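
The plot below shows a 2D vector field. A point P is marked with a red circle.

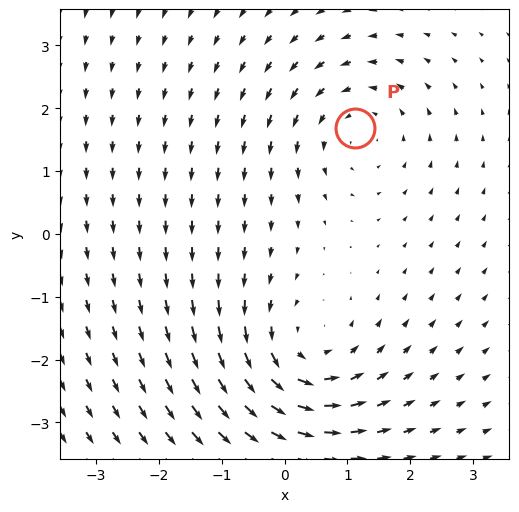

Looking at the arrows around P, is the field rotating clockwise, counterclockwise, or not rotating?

counterclockwise

Near P at (1.1, 1.7) the arrows circulate counterclockwise. The curl (z-component) there is about +3; positive curl means counterclockwise rotation.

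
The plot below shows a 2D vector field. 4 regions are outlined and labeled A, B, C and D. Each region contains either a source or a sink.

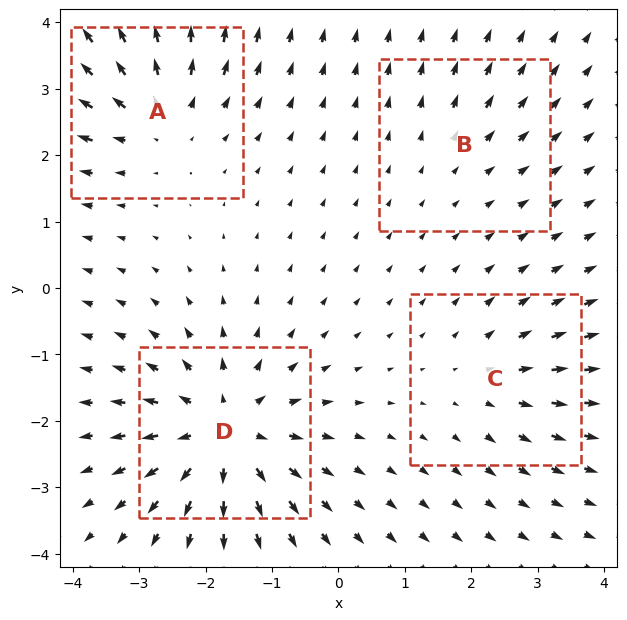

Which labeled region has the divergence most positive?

Divergence at each region's feature centre — A: about +5, B: about +2, C: about +3, D: about +7. Region D is most positive.

D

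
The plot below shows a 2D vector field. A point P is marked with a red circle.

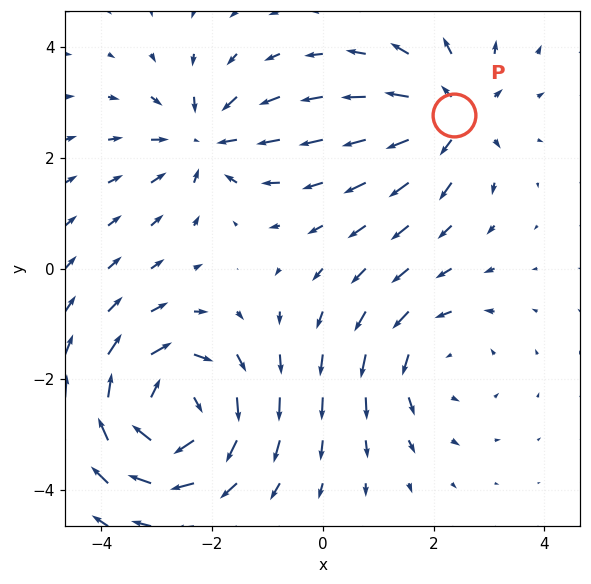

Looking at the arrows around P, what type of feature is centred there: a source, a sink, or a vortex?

source

At P (2.4, 2.8) the arrows spread outward. Divergence about +4, curl ≈0 — positive divergence with near-zero curl is a source.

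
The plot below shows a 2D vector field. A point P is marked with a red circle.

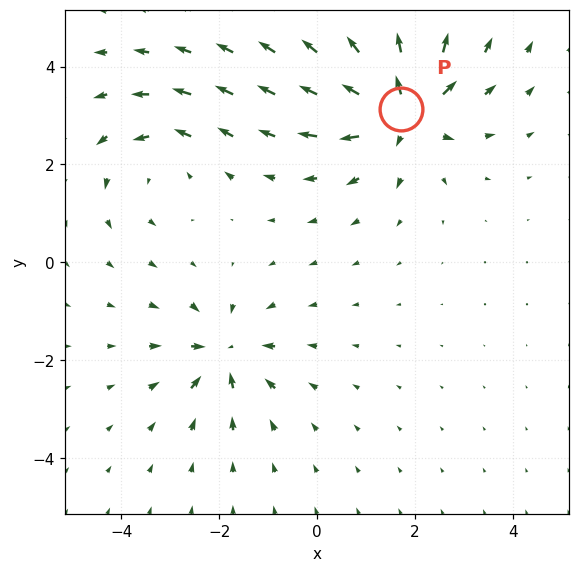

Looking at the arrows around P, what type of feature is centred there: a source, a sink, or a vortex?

source

At P (1.7, 3.1) the arrows spread outward. Divergence about +5, curl ≈0 — positive divergence with near-zero curl is a source.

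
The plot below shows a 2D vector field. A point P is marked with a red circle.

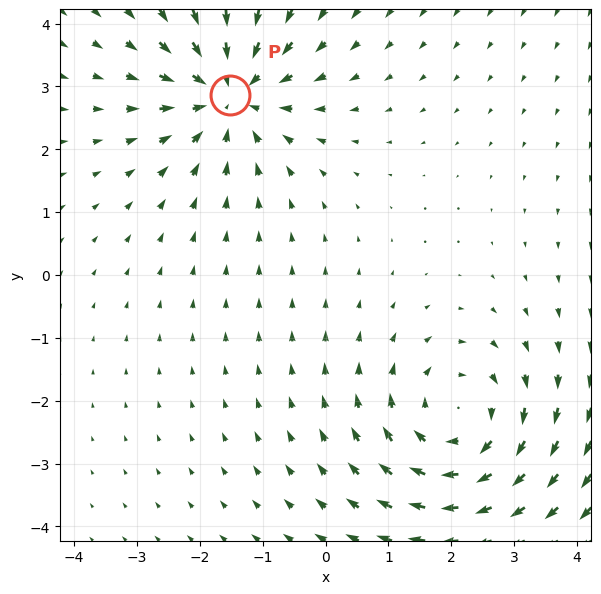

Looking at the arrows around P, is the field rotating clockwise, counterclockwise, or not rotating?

Near P at (-1.5, 2.9) the arrows show no circulation. The curl there is ≈0.

not rotating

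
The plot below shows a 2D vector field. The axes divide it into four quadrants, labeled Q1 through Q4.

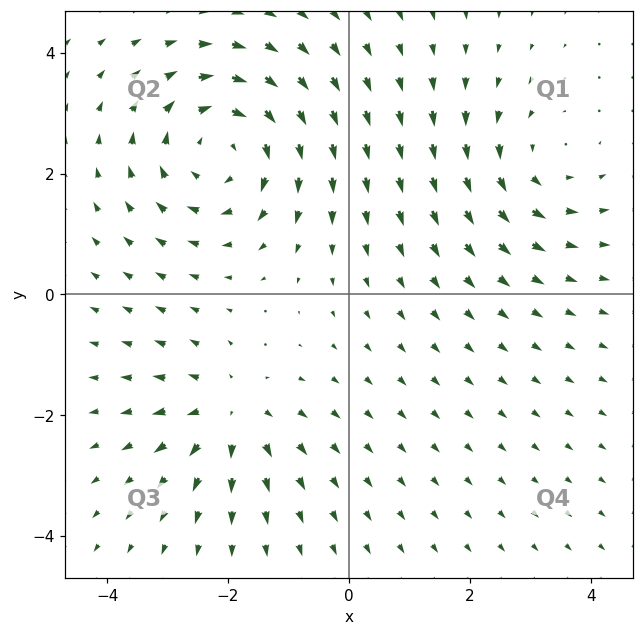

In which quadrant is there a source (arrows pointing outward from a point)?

Q3

The source sits at approximately (-2.0, -2.0), which lies in quadrant Q3. The divergence there is about +3, positive as expected for a source.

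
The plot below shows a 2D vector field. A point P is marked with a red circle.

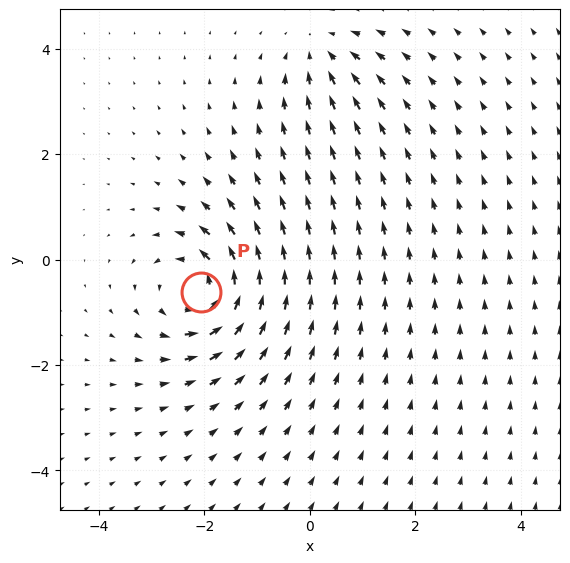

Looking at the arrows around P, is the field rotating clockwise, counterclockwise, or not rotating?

counterclockwise

Near P at (-2.1, -0.6) the arrows circulate counterclockwise. The curl (z-component) there is about +6; positive curl means counterclockwise rotation.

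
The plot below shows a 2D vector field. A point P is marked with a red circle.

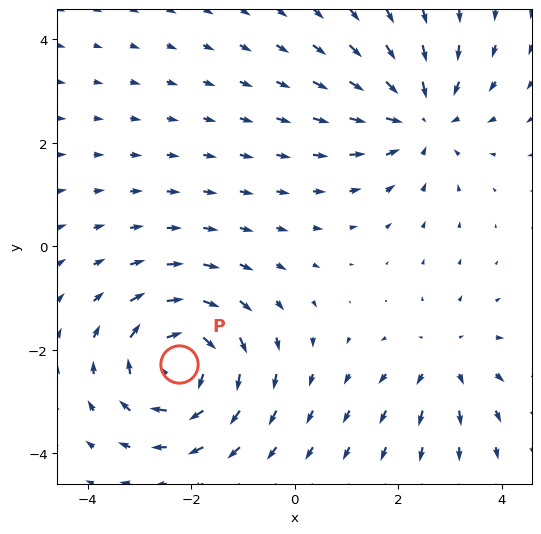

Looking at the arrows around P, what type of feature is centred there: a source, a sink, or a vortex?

vortex

At P (-2.2, -2.3) the arrows circulate clockwise. Divergence ≈0, curl about -5 — near-zero divergence with nonzero curl is a vortex.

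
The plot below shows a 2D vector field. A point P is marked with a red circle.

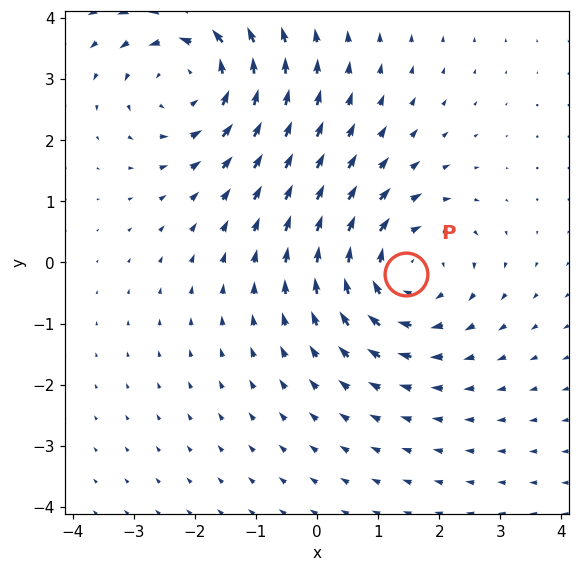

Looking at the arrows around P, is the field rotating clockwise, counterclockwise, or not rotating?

Near P at (1.5, -0.2) the arrows circulate clockwise. The curl (z-component) there is about -3; negative curl means clockwise rotation.

clockwise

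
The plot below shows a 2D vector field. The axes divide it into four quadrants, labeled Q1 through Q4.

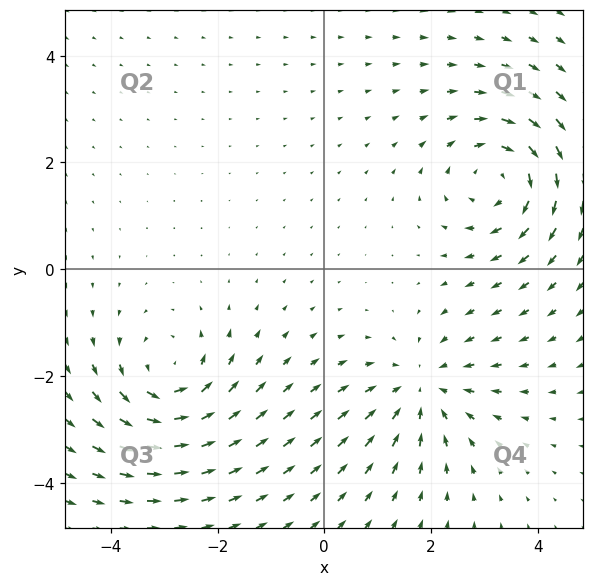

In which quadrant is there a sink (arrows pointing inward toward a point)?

Q4

The sink sits at approximately (1.8, -2.2), which lies in quadrant Q4. The divergence there is about -3, negative as expected for a sink.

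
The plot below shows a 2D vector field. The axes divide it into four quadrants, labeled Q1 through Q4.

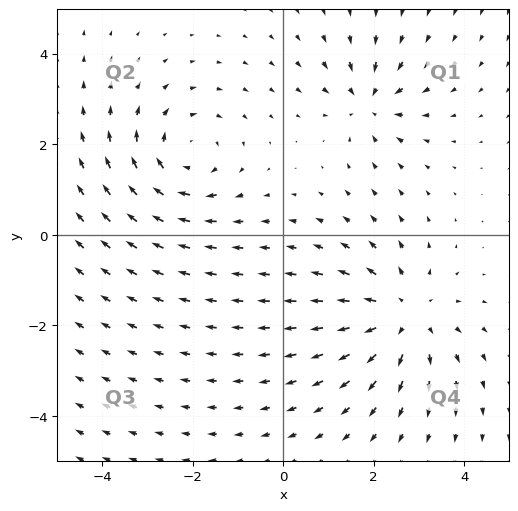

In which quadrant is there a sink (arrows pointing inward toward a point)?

The sink sits at approximately (1.9, 2.9), which lies in quadrant Q1. The divergence there is about -4, negative as expected for a sink.

Q1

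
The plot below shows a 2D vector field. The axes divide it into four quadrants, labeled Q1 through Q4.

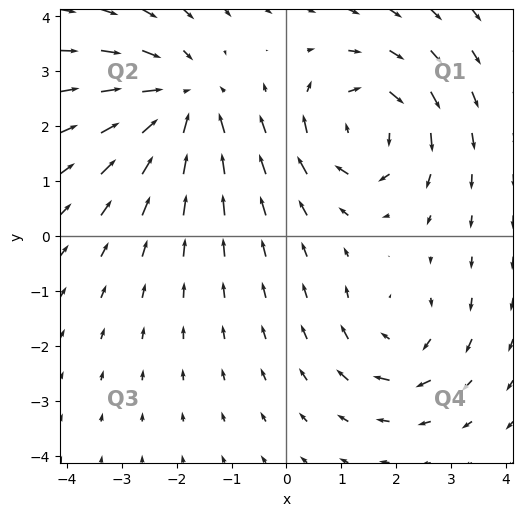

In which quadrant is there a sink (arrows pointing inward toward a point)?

The sink sits at approximately (-1.9, 2.4), which lies in quadrant Q2. The divergence there is about -4, negative as expected for a sink.

Q2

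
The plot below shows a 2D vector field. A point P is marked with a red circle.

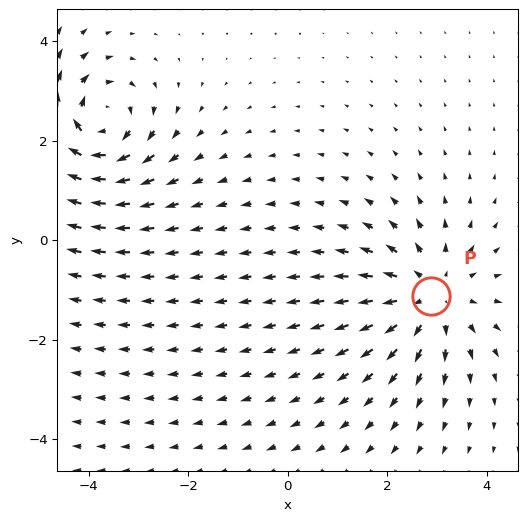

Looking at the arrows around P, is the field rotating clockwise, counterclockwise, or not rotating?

Near P at (2.9, -1.1) the arrows show no circulation. The curl there is ≈0.

not rotating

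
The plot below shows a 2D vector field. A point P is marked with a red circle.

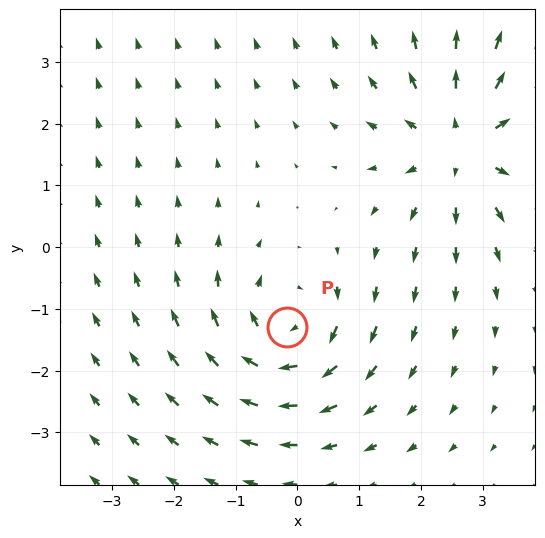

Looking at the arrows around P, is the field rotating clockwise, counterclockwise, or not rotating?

clockwise

Near P at (-0.2, -1.3) the arrows circulate clockwise. The curl (z-component) there is about -3; negative curl means clockwise rotation.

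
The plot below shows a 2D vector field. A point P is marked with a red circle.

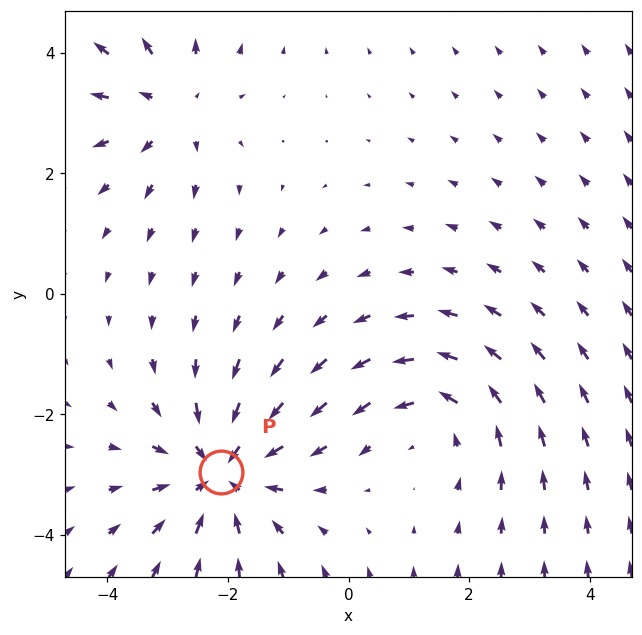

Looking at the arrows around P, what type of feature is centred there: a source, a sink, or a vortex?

At P (-2.1, -3.0) the arrows converge inward. Divergence about -5, curl ≈0 — negative divergence with near-zero curl is a sink.

sink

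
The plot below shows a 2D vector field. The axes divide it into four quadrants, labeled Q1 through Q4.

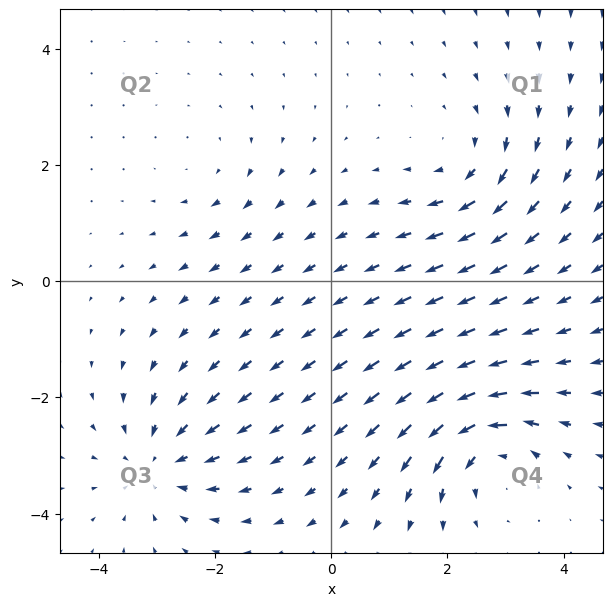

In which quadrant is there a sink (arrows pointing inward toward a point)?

Q3

The sink sits at approximately (-3.0, -3.1), which lies in quadrant Q3. The divergence there is about -5, negative as expected for a sink.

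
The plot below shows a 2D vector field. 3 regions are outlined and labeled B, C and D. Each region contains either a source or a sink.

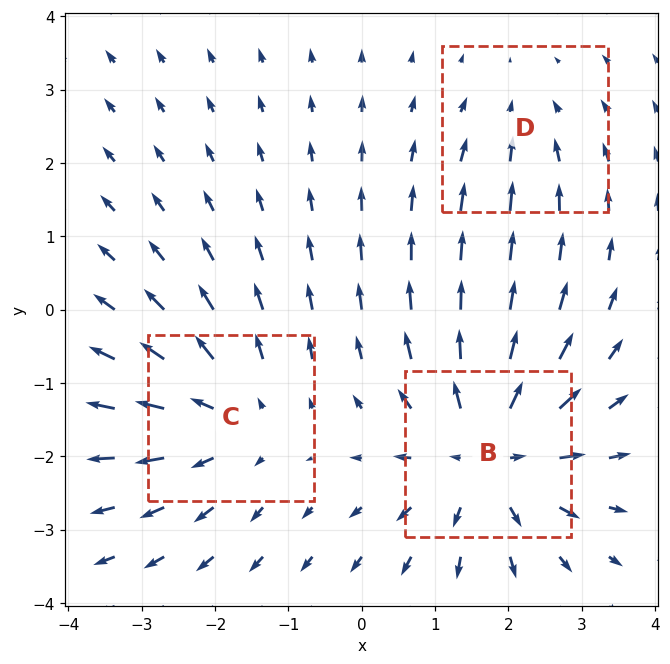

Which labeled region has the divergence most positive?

B

Divergence at each region's feature centre — B: about +4, C: about +3, D: about -2. Region B is most positive.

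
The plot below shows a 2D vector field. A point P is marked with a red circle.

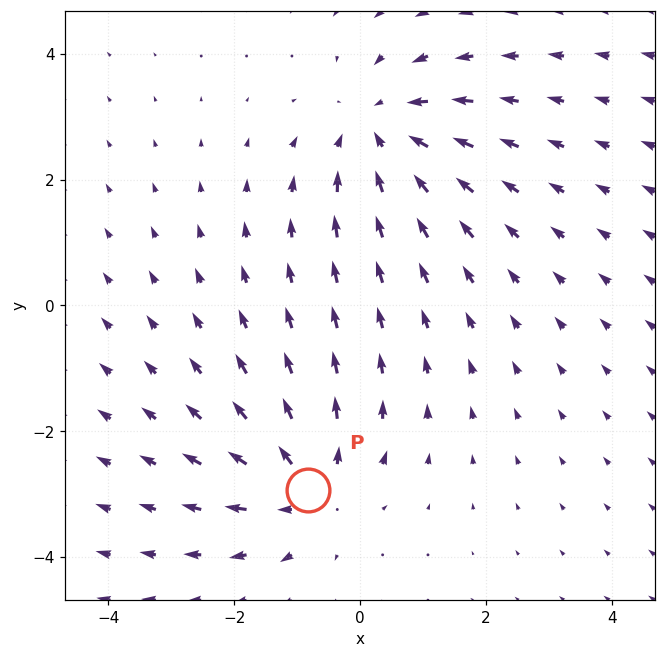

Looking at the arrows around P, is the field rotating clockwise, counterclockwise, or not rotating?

Near P at (-0.8, -2.9) the arrows show no circulation. The curl there is ≈0.

not rotating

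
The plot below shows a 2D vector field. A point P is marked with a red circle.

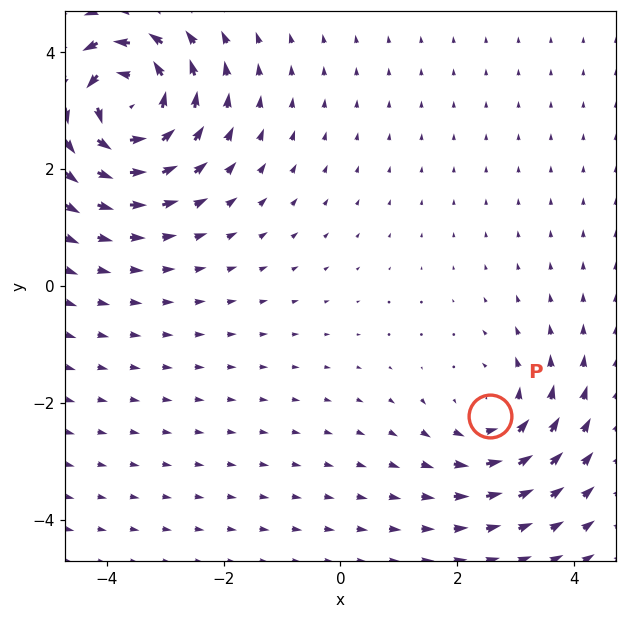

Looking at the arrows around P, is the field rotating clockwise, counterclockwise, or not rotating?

counterclockwise

Near P at (2.6, -2.2) the arrows circulate counterclockwise. The curl (z-component) there is about +3; positive curl means counterclockwise rotation.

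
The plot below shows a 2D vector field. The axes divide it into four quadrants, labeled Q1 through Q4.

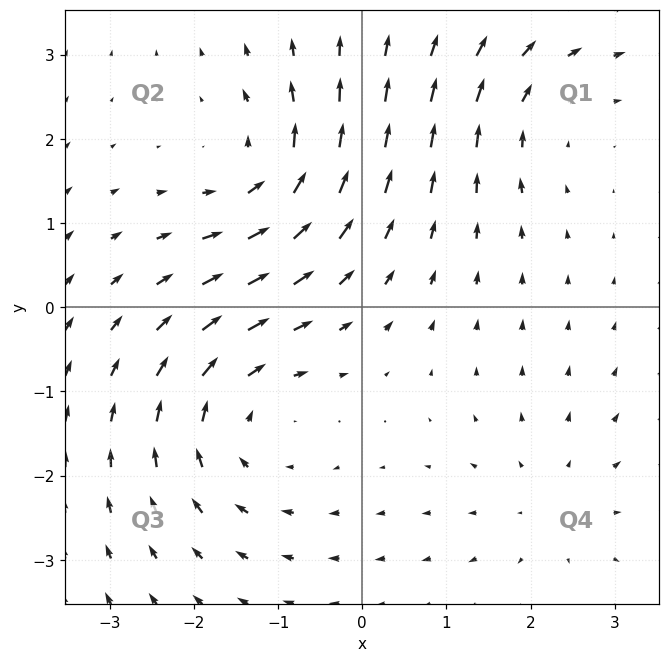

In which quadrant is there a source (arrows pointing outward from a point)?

The source sits at approximately (2.3, -2.3), which lies in quadrant Q4. The divergence there is about +2, positive as expected for a source.

Q4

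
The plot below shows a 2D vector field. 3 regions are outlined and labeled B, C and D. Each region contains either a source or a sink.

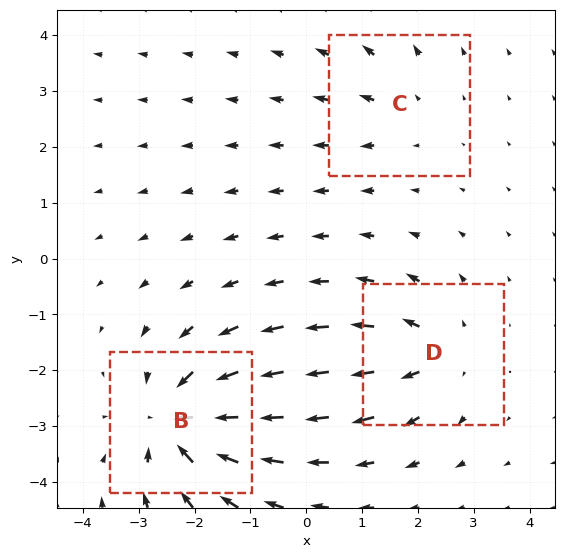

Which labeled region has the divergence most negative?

Divergence at each region's feature centre — B: about -6, C: about +2, D: about +4. Region B is most negative.

B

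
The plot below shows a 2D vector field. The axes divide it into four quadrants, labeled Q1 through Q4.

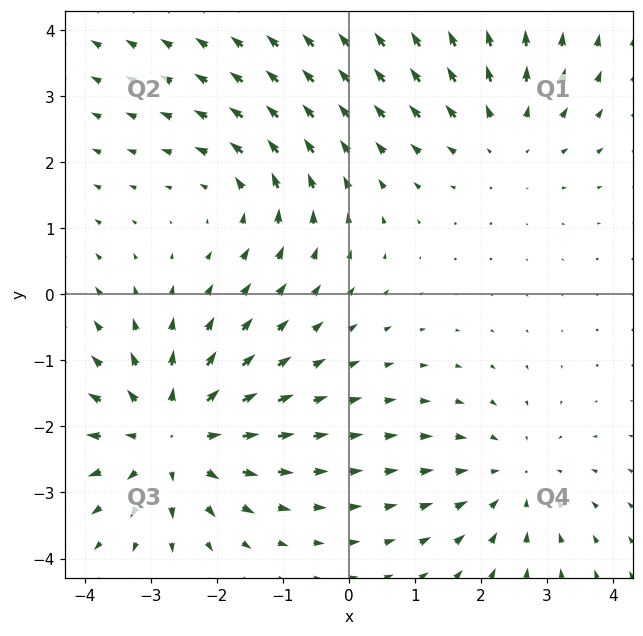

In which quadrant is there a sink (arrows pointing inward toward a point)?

The sink sits at approximately (2.5, -2.8), which lies in quadrant Q4. The divergence there is about -3, negative as expected for a sink.

Q4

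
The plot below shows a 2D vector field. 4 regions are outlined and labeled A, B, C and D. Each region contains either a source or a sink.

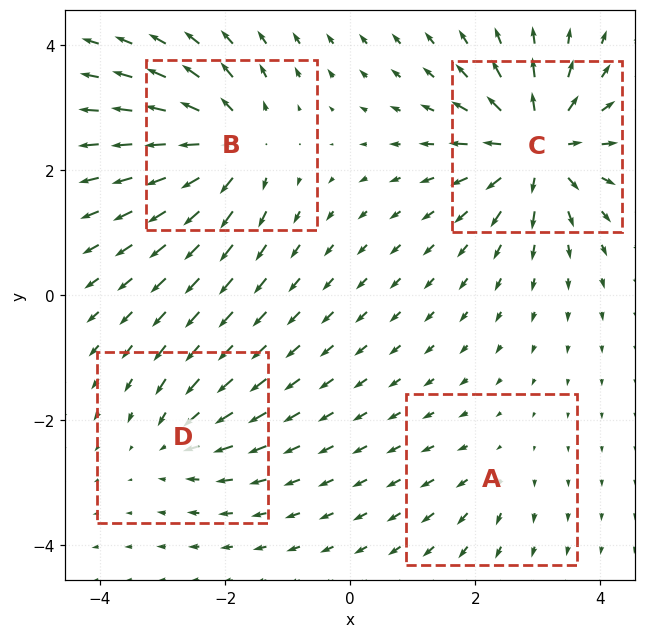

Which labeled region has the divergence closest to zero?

A

Divergence at each region's feature centre — A: about +3, B: about +7, C: about +8, D: about -4. Region A is closest to zero.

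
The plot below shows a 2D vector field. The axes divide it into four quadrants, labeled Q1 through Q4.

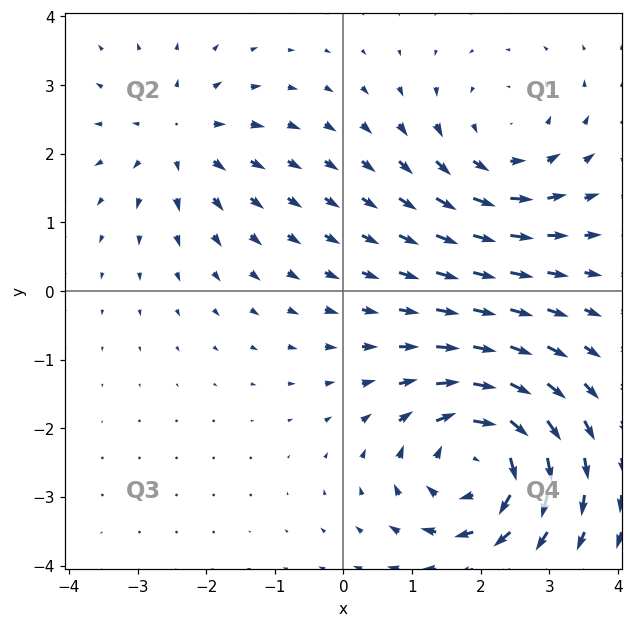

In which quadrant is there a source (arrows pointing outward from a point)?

Q2

The source sits at approximately (-2.4, 2.2), which lies in quadrant Q2. The divergence there is about +3, positive as expected for a source.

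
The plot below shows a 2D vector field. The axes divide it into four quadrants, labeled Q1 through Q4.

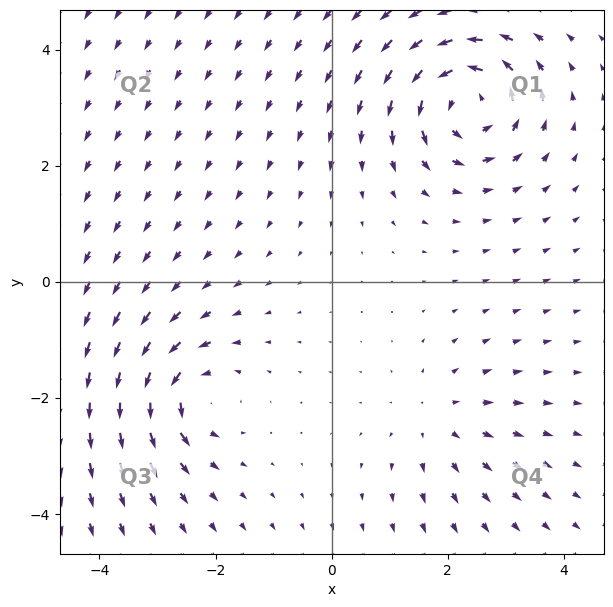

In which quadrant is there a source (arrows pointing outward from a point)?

Q4

The source sits at approximately (1.8, -2.4), which lies in quadrant Q4. The divergence there is about +3, positive as expected for a source.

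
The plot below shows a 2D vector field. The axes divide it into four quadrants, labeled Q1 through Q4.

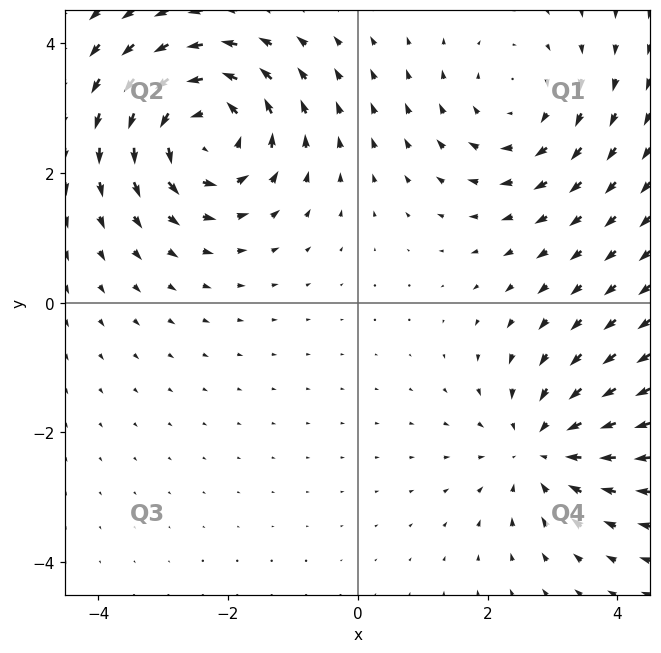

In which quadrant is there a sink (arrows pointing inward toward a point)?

The sink sits at approximately (2.8, -2.2), which lies in quadrant Q4. The divergence there is about -4, negative as expected for a sink.

Q4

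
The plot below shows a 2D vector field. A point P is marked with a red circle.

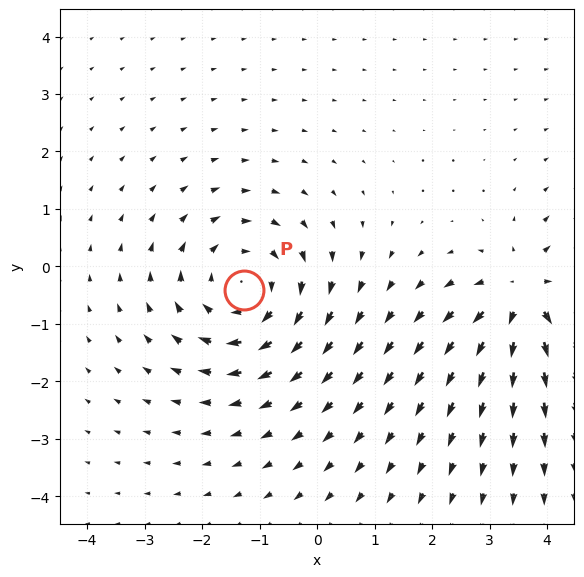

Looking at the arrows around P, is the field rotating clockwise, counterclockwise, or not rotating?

clockwise

Near P at (-1.3, -0.4) the arrows circulate clockwise. The curl (z-component) there is about -4; negative curl means clockwise rotation.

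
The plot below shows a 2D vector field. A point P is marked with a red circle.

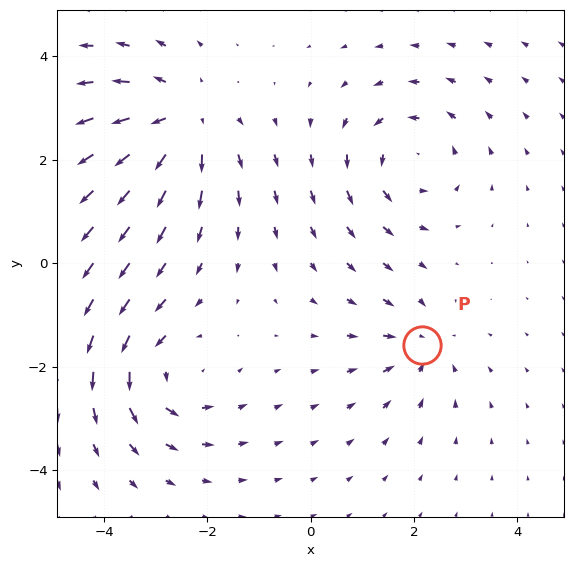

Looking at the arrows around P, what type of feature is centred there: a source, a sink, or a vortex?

At P (2.2, -1.6) the arrows converge inward. Divergence about -4, curl ≈0 — negative divergence with near-zero curl is a sink.

sink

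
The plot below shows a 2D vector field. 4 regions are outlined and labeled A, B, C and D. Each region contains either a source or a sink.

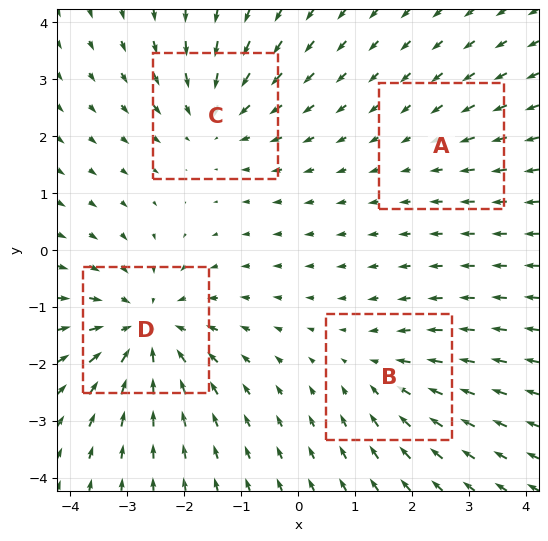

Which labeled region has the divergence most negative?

Divergence at each region's feature centre — A: about -2, B: about -3, C: about -4, D: about -6. Region D is most negative.

D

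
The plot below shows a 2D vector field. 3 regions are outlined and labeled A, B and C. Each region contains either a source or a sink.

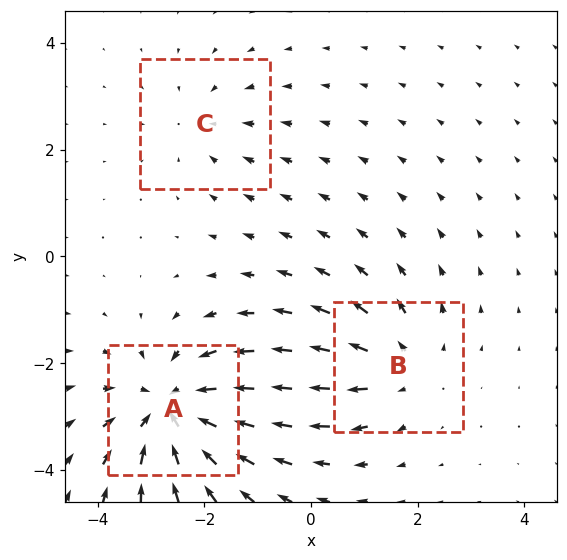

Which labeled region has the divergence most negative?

Divergence at each region's feature centre — A: about -4, B: about +3, C: about -2. Region A is most negative.

A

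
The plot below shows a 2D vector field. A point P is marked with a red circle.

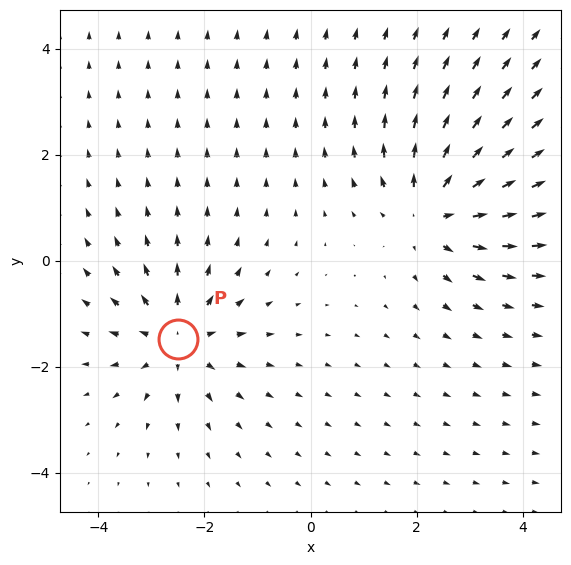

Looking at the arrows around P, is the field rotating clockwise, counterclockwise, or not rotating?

not rotating

Near P at (-2.5, -1.5) the arrows show no circulation. The curl there is ≈0.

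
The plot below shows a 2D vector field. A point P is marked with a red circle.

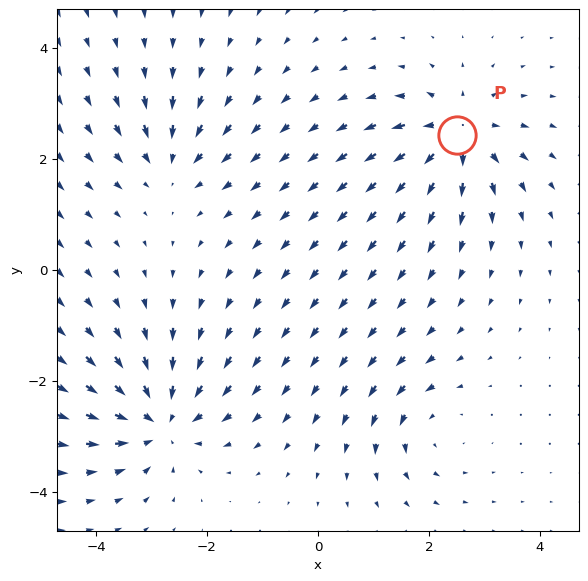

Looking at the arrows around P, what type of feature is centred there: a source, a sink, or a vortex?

At P (2.5, 2.4) the arrows spread outward. Divergence about +6, curl ≈0 — positive divergence with near-zero curl is a source.

source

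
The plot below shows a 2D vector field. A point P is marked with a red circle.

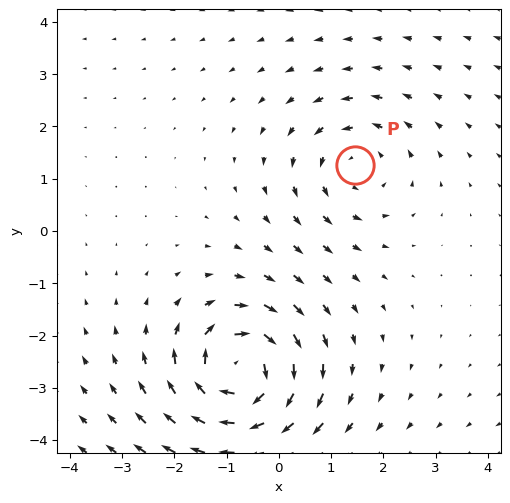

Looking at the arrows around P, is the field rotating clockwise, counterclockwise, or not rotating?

counterclockwise

Near P at (1.5, 1.3) the arrows circulate counterclockwise. The curl (z-component) there is about +3; positive curl means counterclockwise rotation.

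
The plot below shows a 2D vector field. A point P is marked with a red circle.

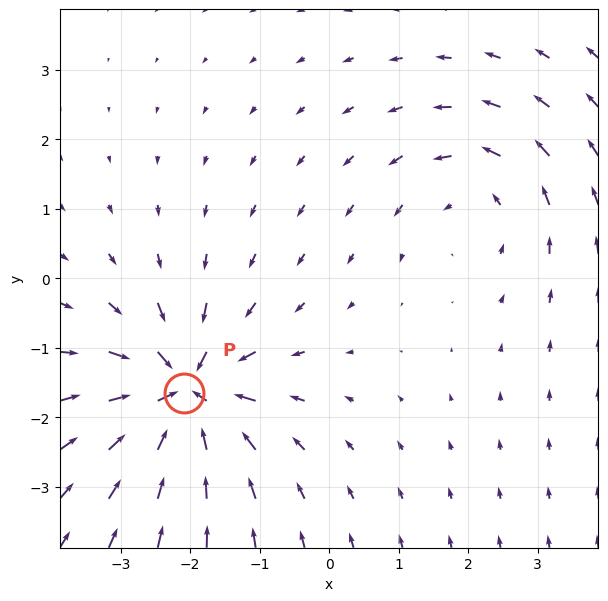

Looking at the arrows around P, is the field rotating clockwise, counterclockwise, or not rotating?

not rotating

Near P at (-2.1, -1.6) the arrows show no circulation. The curl there is ≈0.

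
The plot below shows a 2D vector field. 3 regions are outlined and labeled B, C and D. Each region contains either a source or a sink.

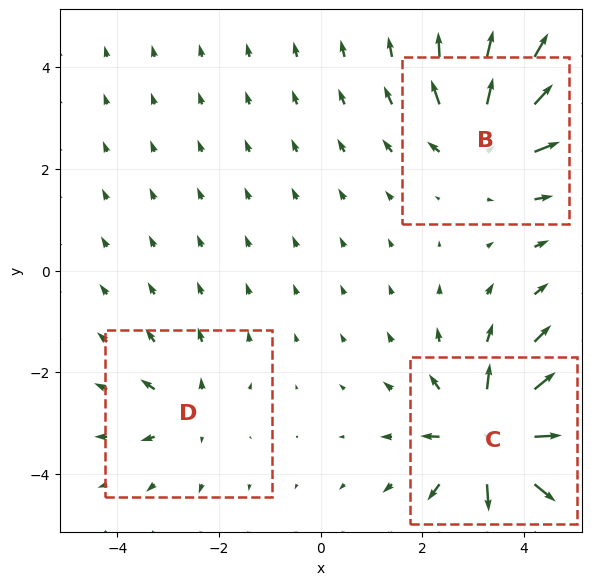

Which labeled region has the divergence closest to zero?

Divergence at each region's feature centre — B: about +4, C: about +6, D: about +2. Region D is closest to zero.

D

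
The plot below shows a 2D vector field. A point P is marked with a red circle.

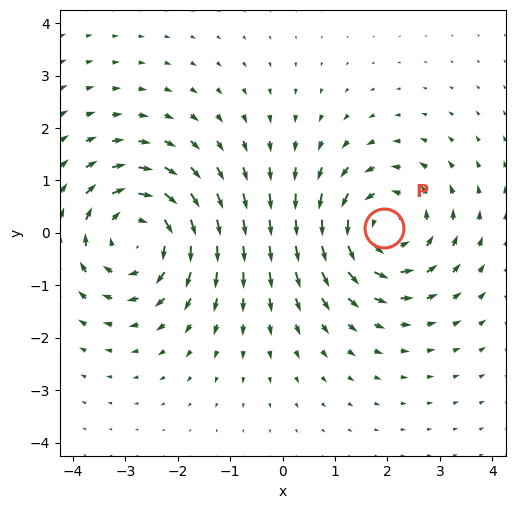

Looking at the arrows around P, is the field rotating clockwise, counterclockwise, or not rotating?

counterclockwise

Near P at (1.9, 0.1) the arrows circulate counterclockwise. The curl (z-component) there is about +4; positive curl means counterclockwise rotation.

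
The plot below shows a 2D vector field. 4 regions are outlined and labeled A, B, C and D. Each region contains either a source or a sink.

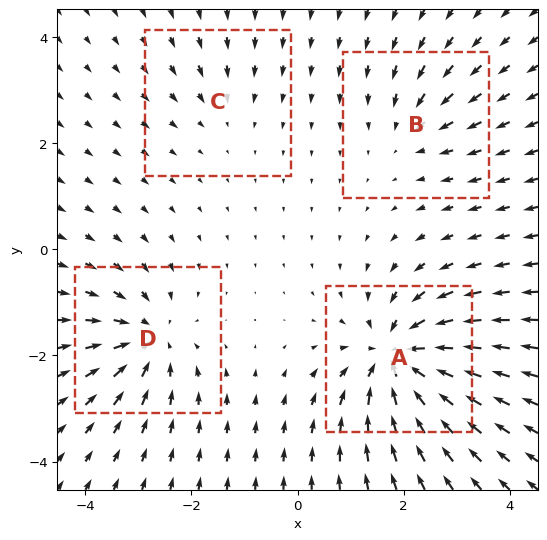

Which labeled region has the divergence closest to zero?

Divergence at each region's feature centre — A: about -8, B: about -3, C: about -2, D: about -6. Region C is closest to zero.

C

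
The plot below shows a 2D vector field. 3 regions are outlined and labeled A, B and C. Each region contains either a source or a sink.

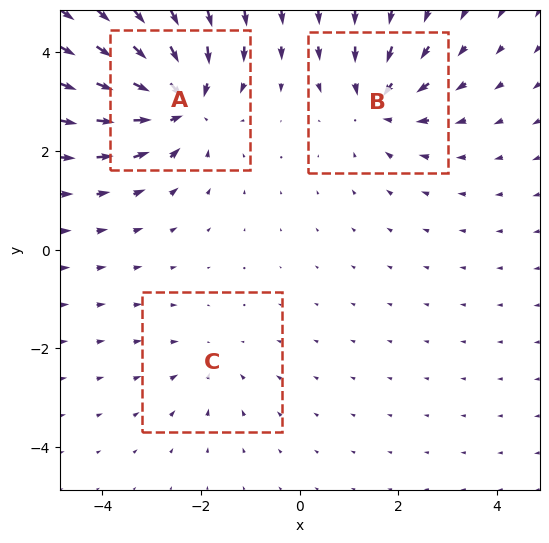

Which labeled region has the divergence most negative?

Divergence at each region's feature centre — A: about -6, B: about -4, C: about -2. Region A is most negative.

A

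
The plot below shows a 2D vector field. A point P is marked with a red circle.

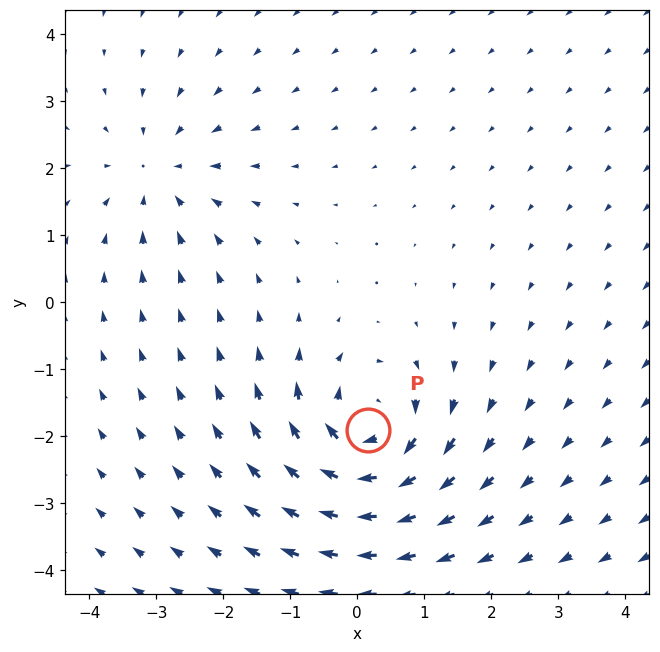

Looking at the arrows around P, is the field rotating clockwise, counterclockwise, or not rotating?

clockwise

Near P at (0.2, -1.9) the arrows circulate clockwise. The curl (z-component) there is about -6; negative curl means clockwise rotation.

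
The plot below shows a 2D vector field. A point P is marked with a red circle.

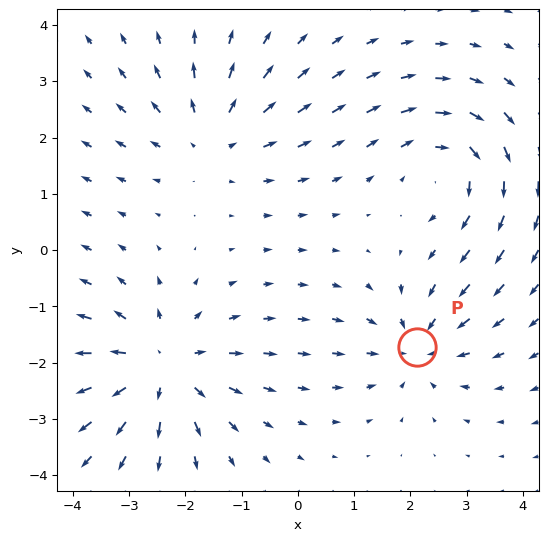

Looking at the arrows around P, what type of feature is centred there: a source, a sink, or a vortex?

At P (2.1, -1.7) the arrows converge inward. Divergence about -3, curl ≈0 — negative divergence with near-zero curl is a sink.

sink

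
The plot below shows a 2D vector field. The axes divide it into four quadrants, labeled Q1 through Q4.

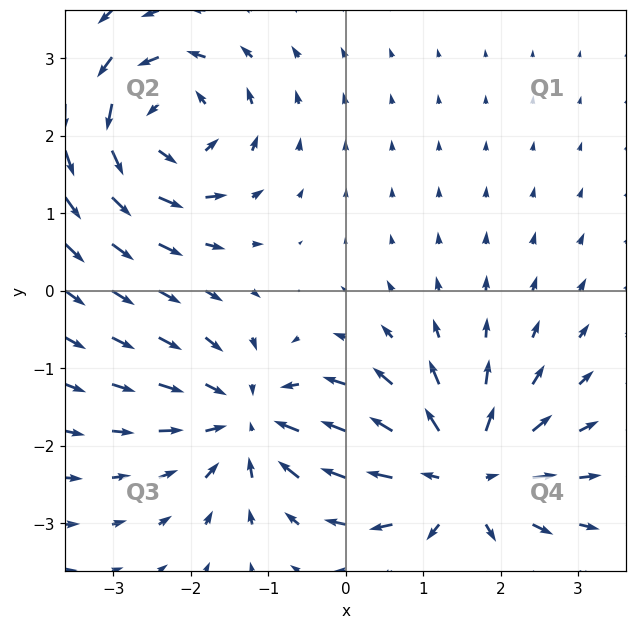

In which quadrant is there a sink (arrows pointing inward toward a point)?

Q3

The sink sits at approximately (-1.2, -1.7), which lies in quadrant Q3. The divergence there is about -4, negative as expected for a sink.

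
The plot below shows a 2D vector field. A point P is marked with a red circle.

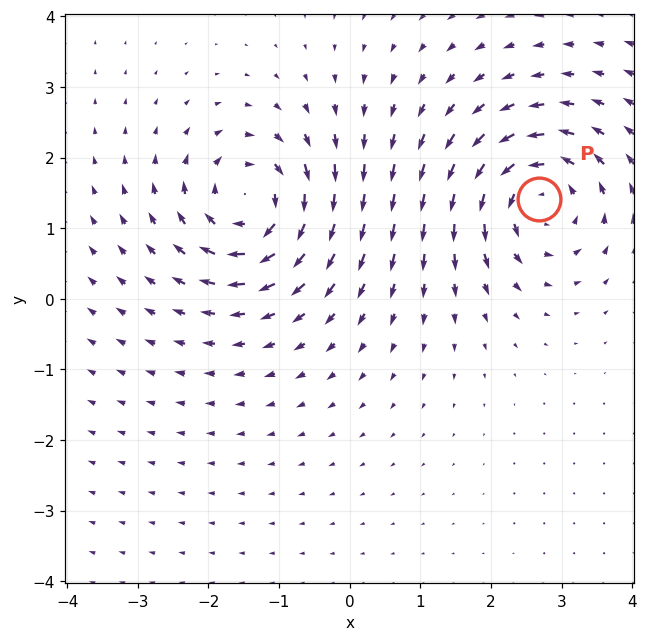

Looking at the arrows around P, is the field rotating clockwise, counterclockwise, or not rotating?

Near P at (2.7, 1.4) the arrows circulate counterclockwise. The curl (z-component) there is about +4; positive curl means counterclockwise rotation.

counterclockwise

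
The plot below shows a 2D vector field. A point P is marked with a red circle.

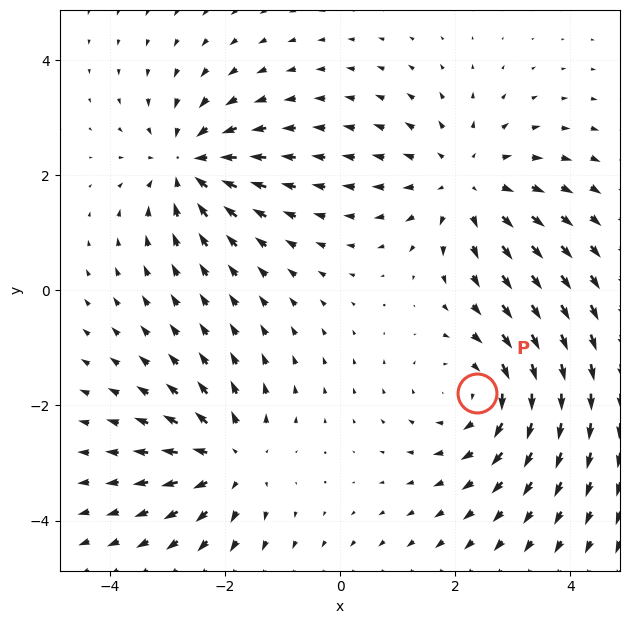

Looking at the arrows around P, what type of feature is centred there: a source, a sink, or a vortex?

At P (2.4, -1.8) the arrows circulate clockwise. Divergence ≈0, curl about -3 — near-zero divergence with nonzero curl is a vortex.

vortex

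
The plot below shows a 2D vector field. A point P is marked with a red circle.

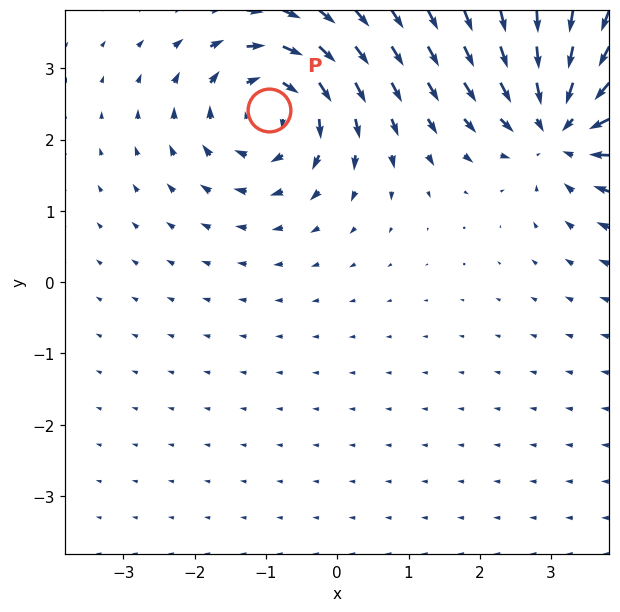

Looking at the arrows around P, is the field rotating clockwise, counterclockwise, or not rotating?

Near P at (-1.0, 2.4) the arrows circulate clockwise. The curl (z-component) there is about -5; negative curl means clockwise rotation.

clockwise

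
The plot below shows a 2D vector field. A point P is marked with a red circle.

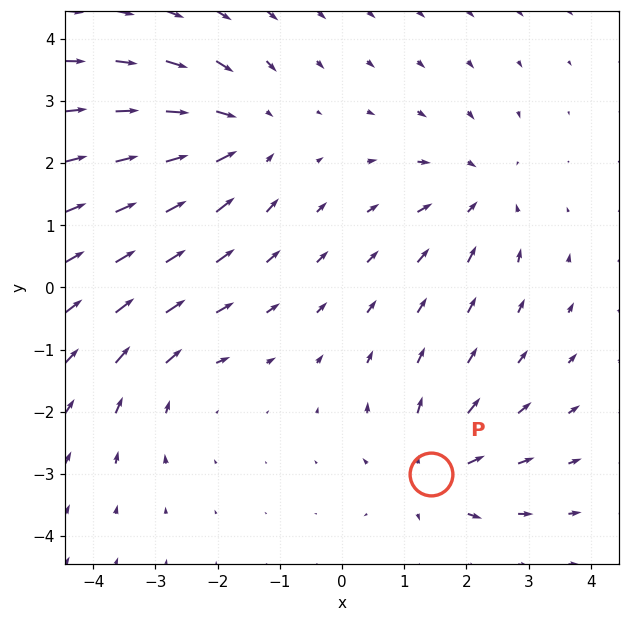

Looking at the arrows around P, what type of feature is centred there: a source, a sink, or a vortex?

At P (1.4, -3.0) the arrows spread outward. Divergence about +3, curl ≈0 — positive divergence with near-zero curl is a source.

source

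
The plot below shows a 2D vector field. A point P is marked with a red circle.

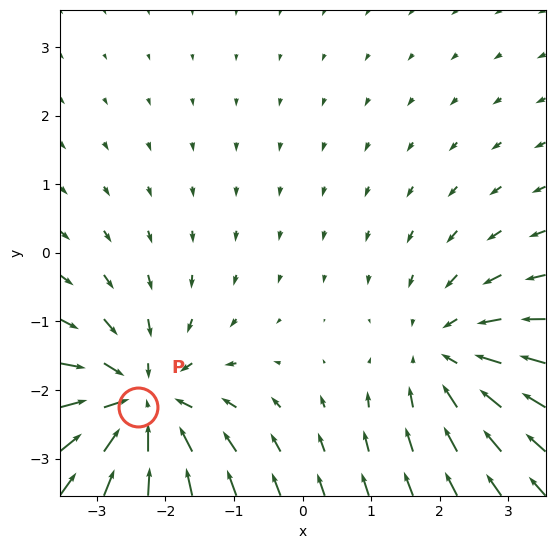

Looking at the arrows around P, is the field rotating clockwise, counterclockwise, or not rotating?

Near P at (-2.4, -2.2) the arrows show no circulation. The curl there is ≈0.

not rotating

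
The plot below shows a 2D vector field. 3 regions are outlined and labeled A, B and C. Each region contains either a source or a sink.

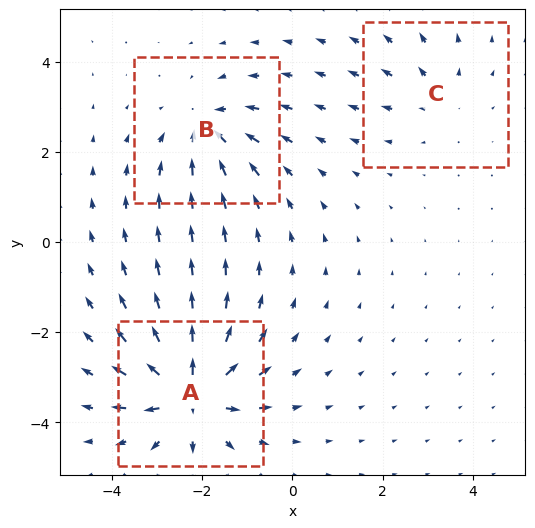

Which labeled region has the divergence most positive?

A

Divergence at each region's feature centre — A: about +6, B: about -4, C: about +2. Region A is most positive.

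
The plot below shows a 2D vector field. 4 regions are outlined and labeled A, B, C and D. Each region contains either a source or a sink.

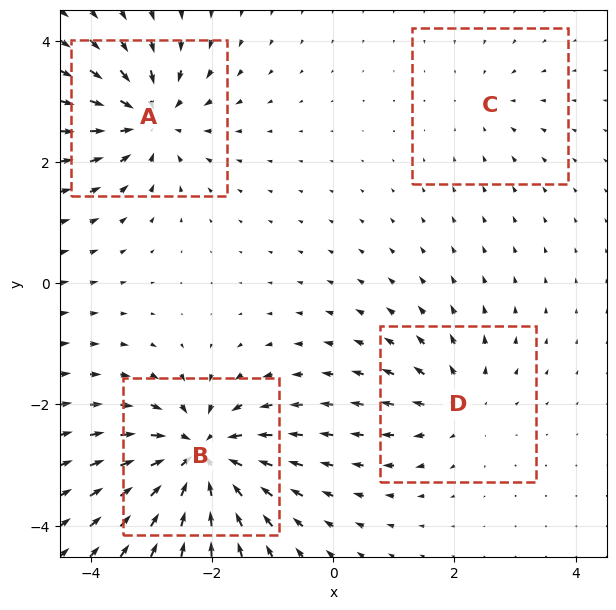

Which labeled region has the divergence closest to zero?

C

Divergence at each region's feature centre — A: about -6, B: about -8, C: about -2, D: about +4. Region C is closest to zero.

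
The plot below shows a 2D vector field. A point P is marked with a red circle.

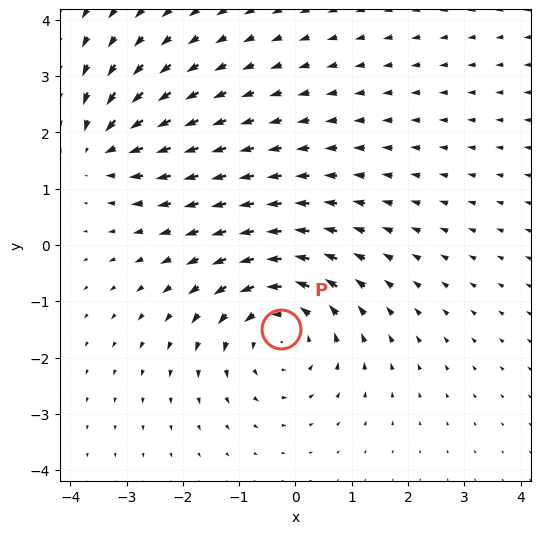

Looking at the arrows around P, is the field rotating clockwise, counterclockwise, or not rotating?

counterclockwise

Near P at (-0.3, -1.5) the arrows circulate counterclockwise. The curl (z-component) there is about +3; positive curl means counterclockwise rotation.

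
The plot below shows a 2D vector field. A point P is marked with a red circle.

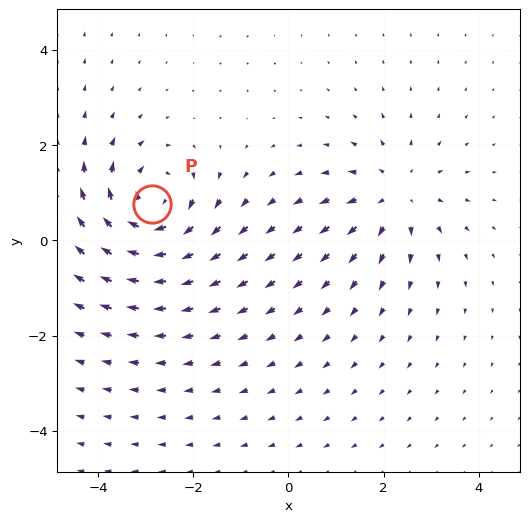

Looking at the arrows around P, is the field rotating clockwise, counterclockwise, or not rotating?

clockwise

Near P at (-2.9, 0.8) the arrows circulate clockwise. The curl (z-component) there is about -4; negative curl means clockwise rotation.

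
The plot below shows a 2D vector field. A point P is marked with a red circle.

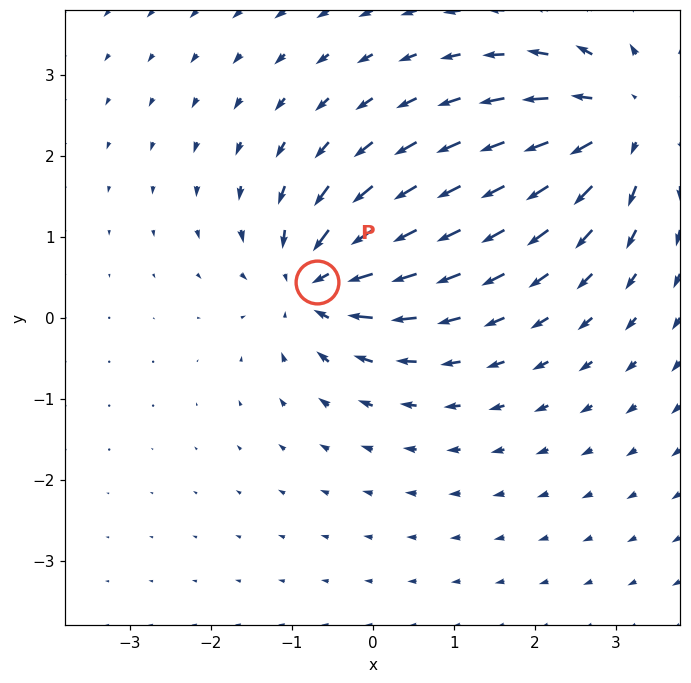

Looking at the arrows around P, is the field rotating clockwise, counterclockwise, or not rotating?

not rotating

Near P at (-0.7, 0.4) the arrows show no circulation. The curl there is ≈0.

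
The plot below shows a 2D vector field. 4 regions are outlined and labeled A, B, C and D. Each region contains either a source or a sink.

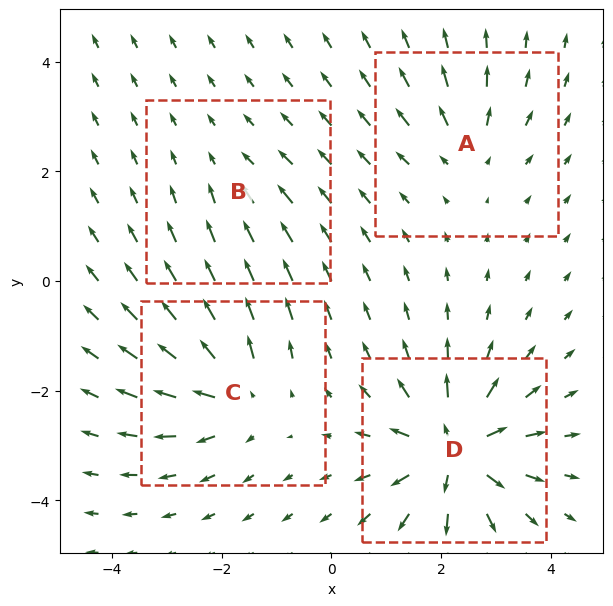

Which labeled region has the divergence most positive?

D

Divergence at each region's feature centre — A: about +4, B: about -2, C: about +6, D: about +9. Region D is most positive.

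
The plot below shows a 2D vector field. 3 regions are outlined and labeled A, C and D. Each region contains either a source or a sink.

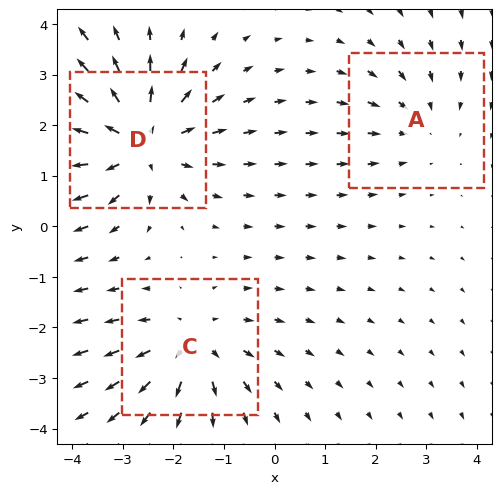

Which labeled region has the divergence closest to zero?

Divergence at each region's feature centre — A: about -2, C: about +3, D: about +4. Region A is closest to zero.

A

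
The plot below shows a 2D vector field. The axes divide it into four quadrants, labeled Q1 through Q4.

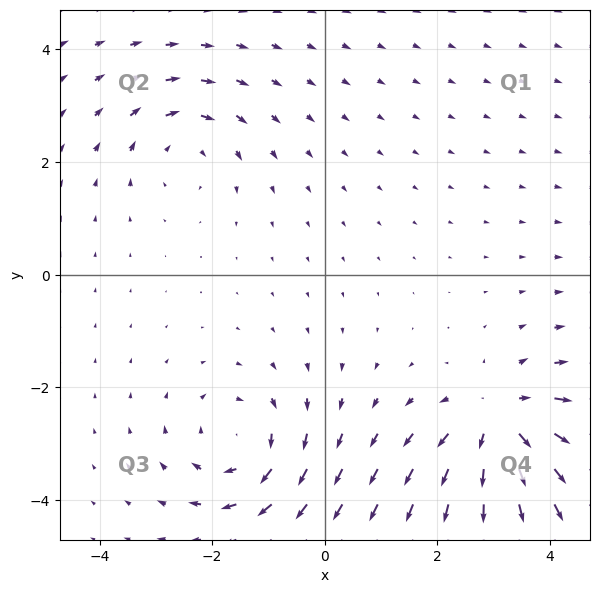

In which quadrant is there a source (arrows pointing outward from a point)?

Q4

The source sits at approximately (3.1, -2.6), which lies in quadrant Q4. The divergence there is about +5, positive as expected for a source.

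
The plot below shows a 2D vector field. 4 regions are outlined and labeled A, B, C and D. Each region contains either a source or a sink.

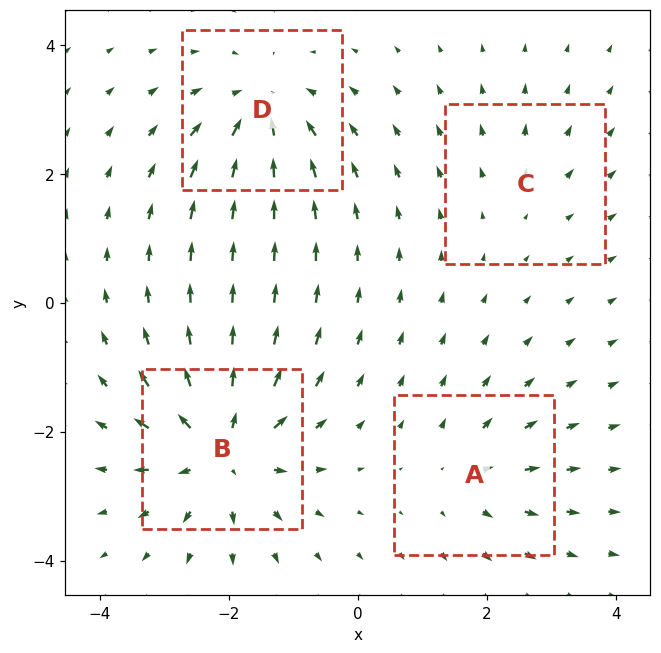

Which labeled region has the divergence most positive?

B

Divergence at each region's feature centre — A: about +3, B: about +7, C: about +2, D: about -5. Region B is most positive.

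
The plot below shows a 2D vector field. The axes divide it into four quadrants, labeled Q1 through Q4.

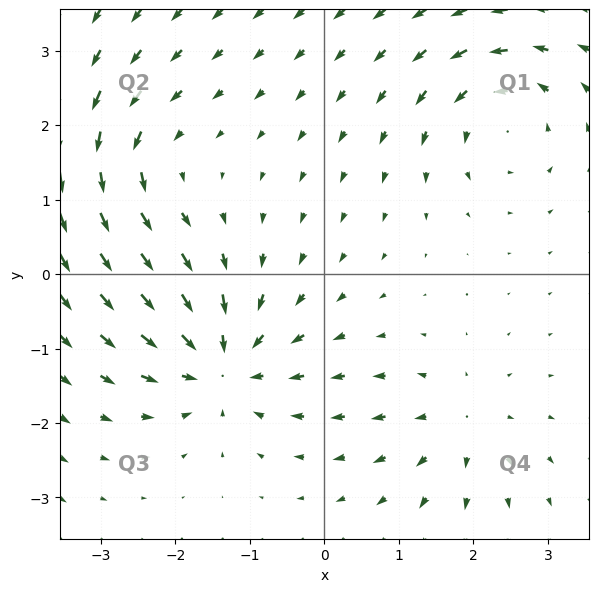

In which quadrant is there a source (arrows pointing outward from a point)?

The source sits at approximately (1.8, -2.0), which lies in quadrant Q4. The divergence there is about +3, positive as expected for a source.

Q4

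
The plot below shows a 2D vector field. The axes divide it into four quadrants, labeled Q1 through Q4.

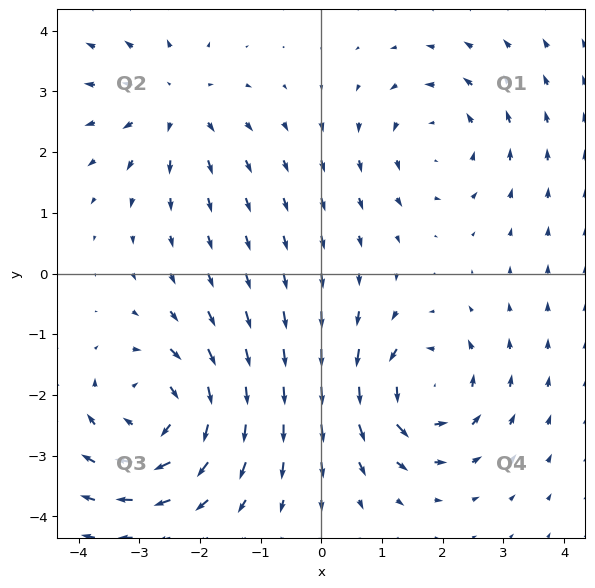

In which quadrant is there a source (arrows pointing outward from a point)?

The source sits at approximately (-2.4, 2.8), which lies in quadrant Q2. The divergence there is about +3, positive as expected for a source.

Q2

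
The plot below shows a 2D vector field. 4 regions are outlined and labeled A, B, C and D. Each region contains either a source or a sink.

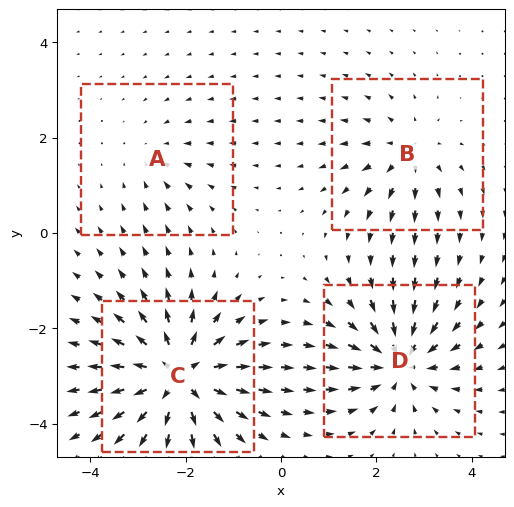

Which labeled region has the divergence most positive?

Divergence at each region's feature centre — A: about -2, B: about +4, C: about +8, D: about -6. Region C is most positive.

C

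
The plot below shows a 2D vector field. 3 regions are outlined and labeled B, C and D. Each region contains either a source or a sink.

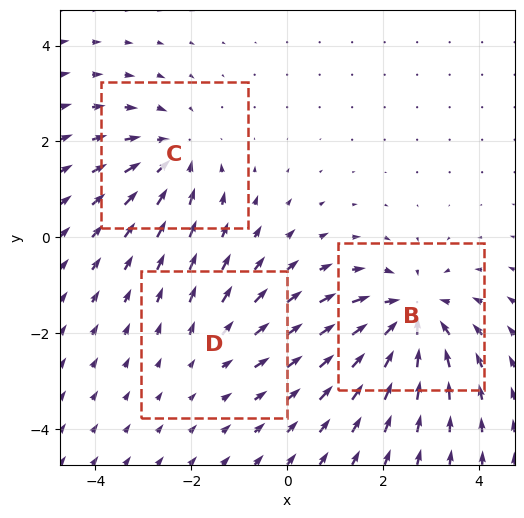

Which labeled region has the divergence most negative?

B

Divergence at each region's feature centre — B: about -5, C: about -3, D: about +2. Region B is most negative.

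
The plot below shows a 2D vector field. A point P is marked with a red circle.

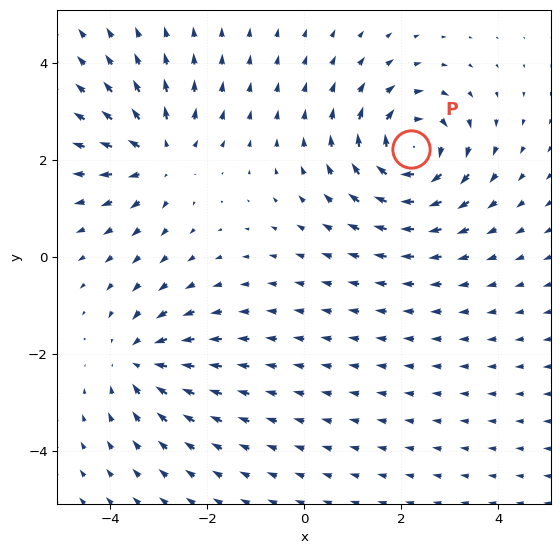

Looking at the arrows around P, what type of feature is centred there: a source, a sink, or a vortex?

vortex

At P (2.2, 2.2) the arrows circulate clockwise. Divergence ≈0, curl about -6 — near-zero divergence with nonzero curl is a vortex.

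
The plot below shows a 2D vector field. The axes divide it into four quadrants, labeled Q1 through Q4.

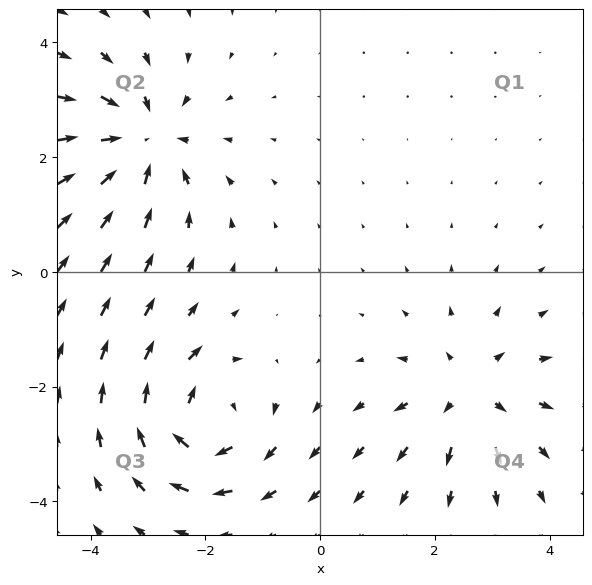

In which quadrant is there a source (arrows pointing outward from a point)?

The source sits at approximately (2.6, -2.1), which lies in quadrant Q4. The divergence there is about +4, positive as expected for a source.

Q4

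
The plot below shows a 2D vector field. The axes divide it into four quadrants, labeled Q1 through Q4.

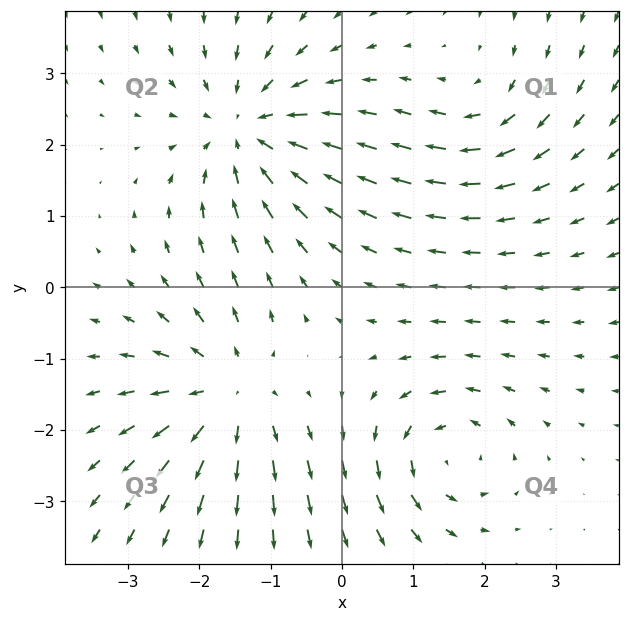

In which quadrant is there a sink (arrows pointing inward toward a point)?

Q2

The sink sits at approximately (-1.3, 2.2), which lies in quadrant Q2. The divergence there is about -5, negative as expected for a sink.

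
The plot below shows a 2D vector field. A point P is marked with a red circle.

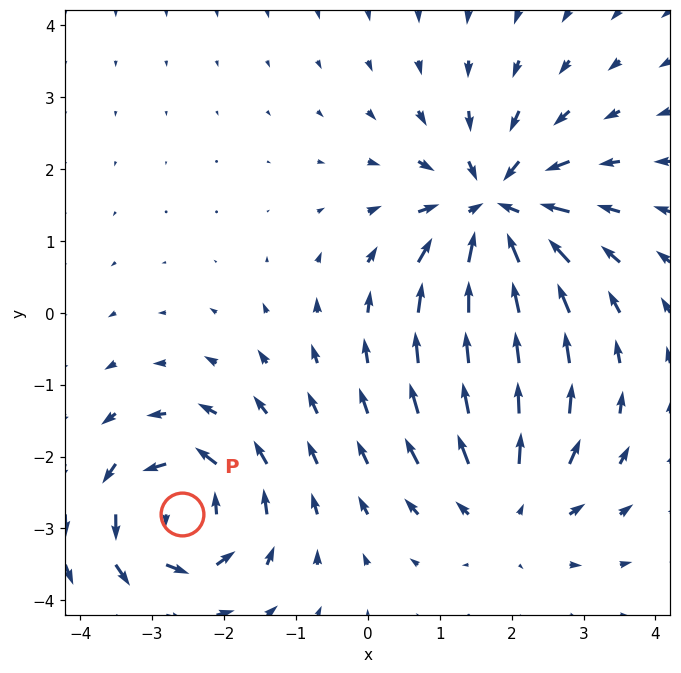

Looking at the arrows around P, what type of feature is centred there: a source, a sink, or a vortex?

At P (-2.6, -2.8) the arrows circulate counterclockwise. Divergence ≈0, curl about +5 — near-zero divergence with nonzero curl is a vortex.

vortex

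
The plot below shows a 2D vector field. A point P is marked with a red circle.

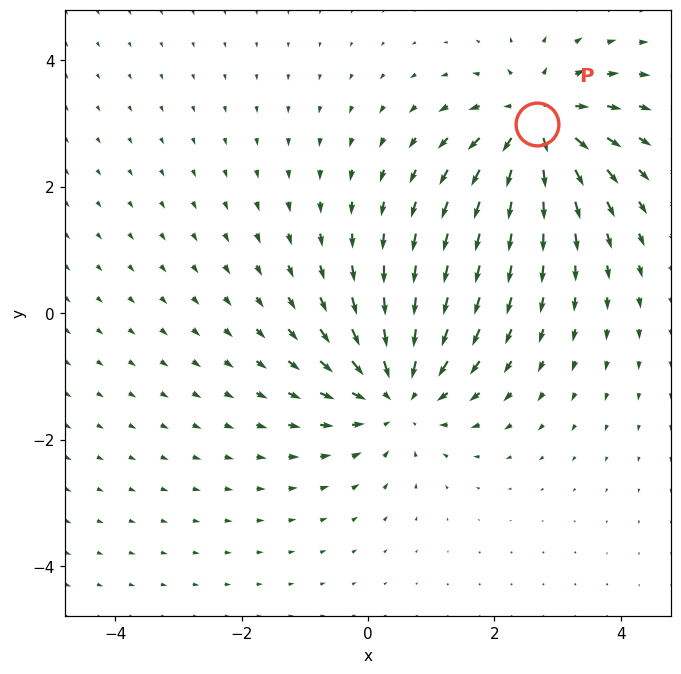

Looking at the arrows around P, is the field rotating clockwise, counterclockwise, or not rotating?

Near P at (2.7, 3.0) the arrows show no circulation. The curl there is ≈0.

not rotating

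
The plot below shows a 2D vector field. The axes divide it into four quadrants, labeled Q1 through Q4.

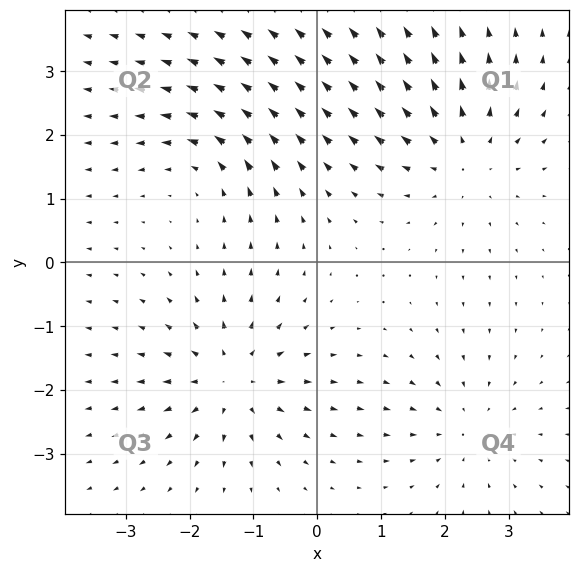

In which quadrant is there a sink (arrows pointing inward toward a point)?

The sink sits at approximately (2.3, -2.6), which lies in quadrant Q4. The divergence there is about -3, negative as expected for a sink.

Q4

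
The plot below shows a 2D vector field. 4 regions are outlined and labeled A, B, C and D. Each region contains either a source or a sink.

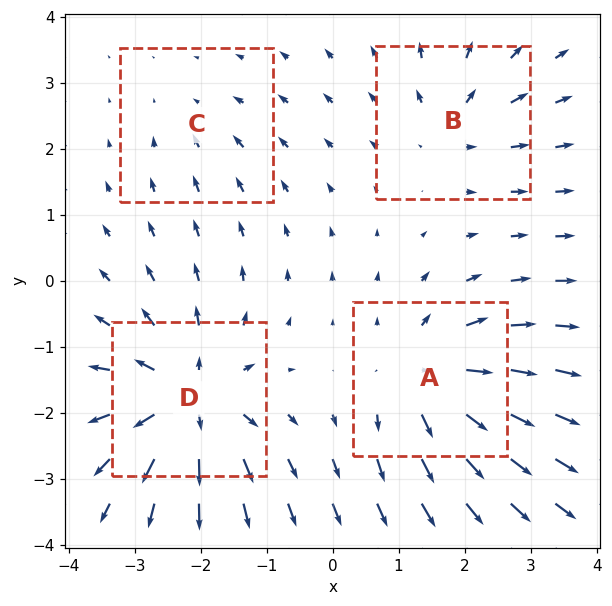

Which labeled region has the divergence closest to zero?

Divergence at each region's feature centre — A: about +6, B: about +4, C: about -2, D: about +8. Region C is closest to zero.

C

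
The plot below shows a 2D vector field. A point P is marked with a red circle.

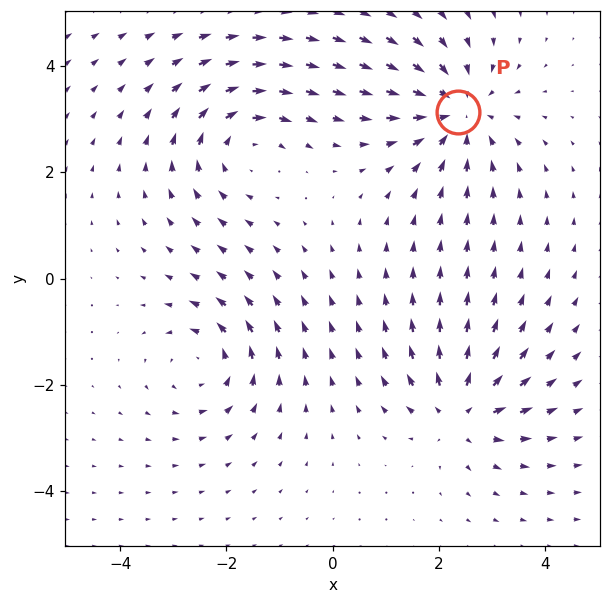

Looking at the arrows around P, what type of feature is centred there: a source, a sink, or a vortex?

sink

At P (2.3, 3.1) the arrows converge inward. Divergence about -4, curl ≈0 — negative divergence with near-zero curl is a sink.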